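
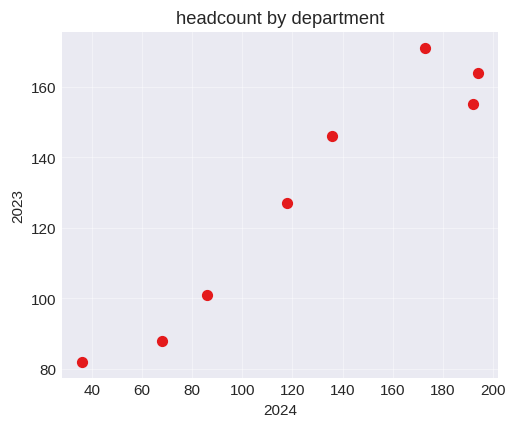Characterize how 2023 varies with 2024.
Points are positively correlated; strong (|r| ≈ 1.0).

positive, strong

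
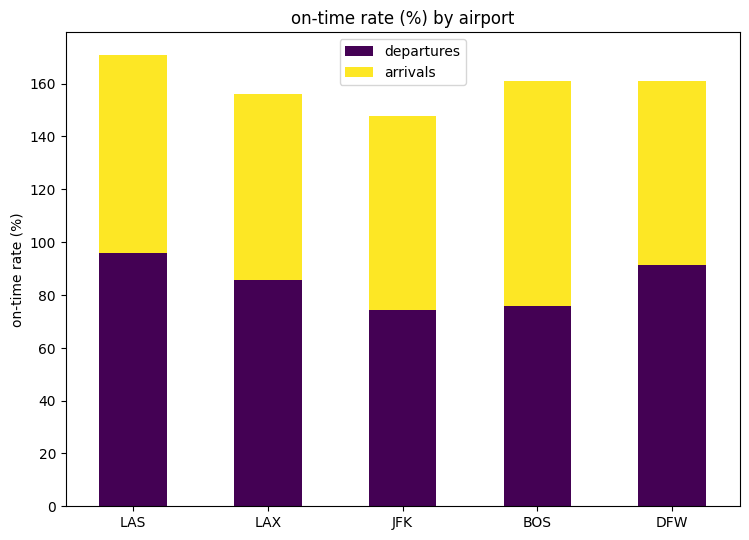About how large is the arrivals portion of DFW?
≈ 60

arrivals top ≈ 160, bottom ≈ 100; segment ≈ 60.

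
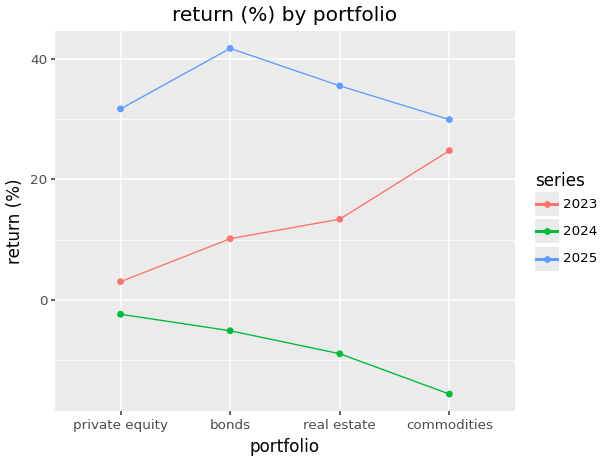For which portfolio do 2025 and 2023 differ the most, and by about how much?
bonds: 2025 ≈ 40, 2023 ≈ 10 → gap ≈ 30. Next-largest (private equity) is only ≈ 25.

bonds, ≈ 30 %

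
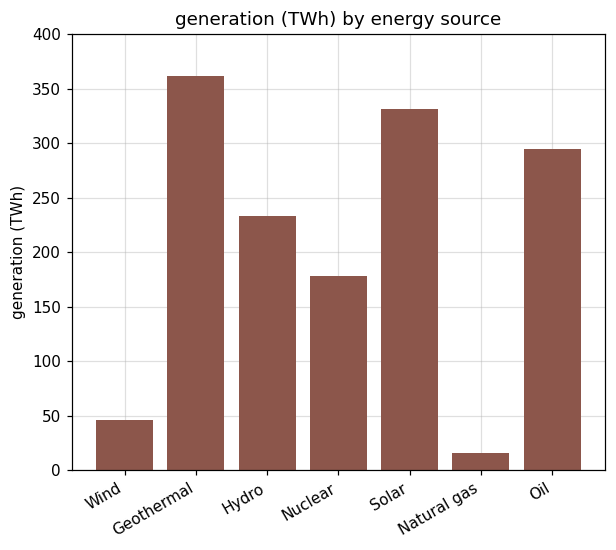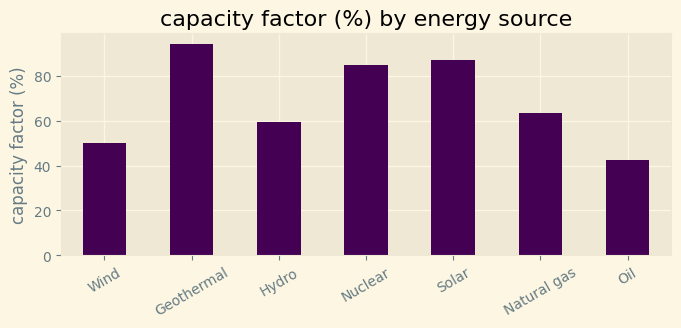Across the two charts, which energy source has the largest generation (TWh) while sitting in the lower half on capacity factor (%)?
Chart 2 median capacity factor (%) ≈ 60; below-median energy sources: Wind, Hydro, Oil. Among those, Oil has the highest generation (TWh) (≈ 300).

Oil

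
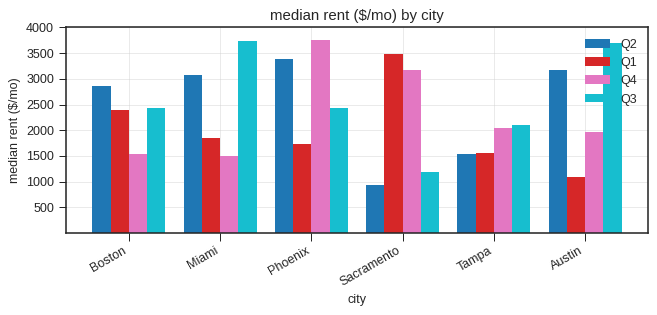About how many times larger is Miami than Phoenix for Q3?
≈ 1.4×

Miami ≈ 3500, Phoenix ≈ 2500; 3500/2500 ≈ 1.4.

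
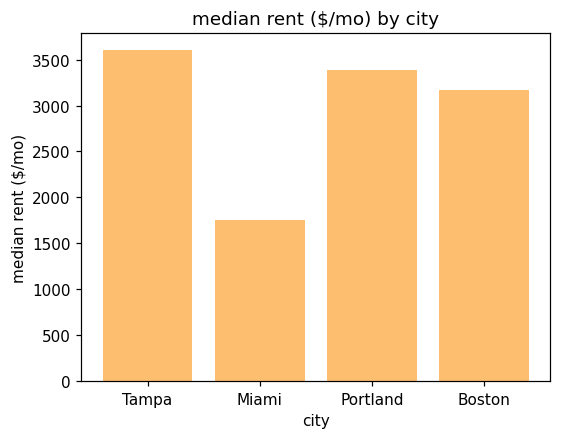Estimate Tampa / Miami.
Tampa ≈ 3500, Miami ≈ 2000; 3500/2000 ≈ 1.75.

≈ 1.75×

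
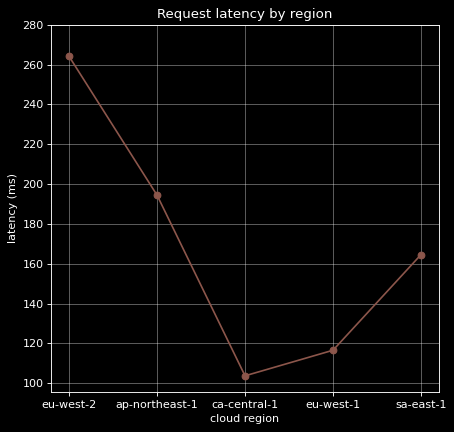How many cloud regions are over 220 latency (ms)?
1

Above 220: eu-west-2.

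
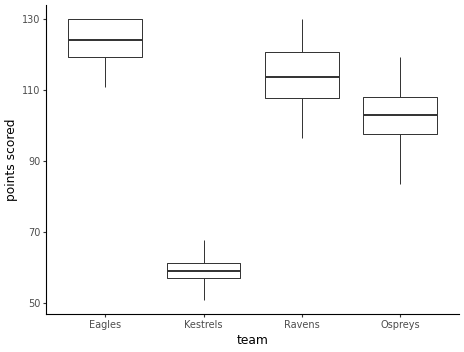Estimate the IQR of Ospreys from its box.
Q3 ≈ 110, Q1 ≈ 100; IQR ≈ 10.

≈ 10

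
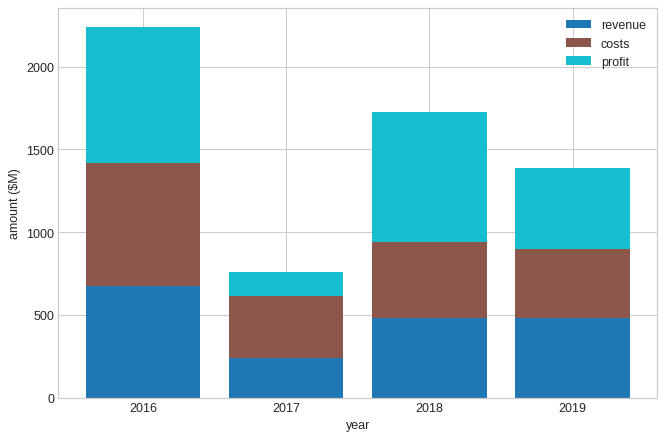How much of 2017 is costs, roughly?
≈ 400

costs top ≈ 600, bottom ≈ 200; segment ≈ 400.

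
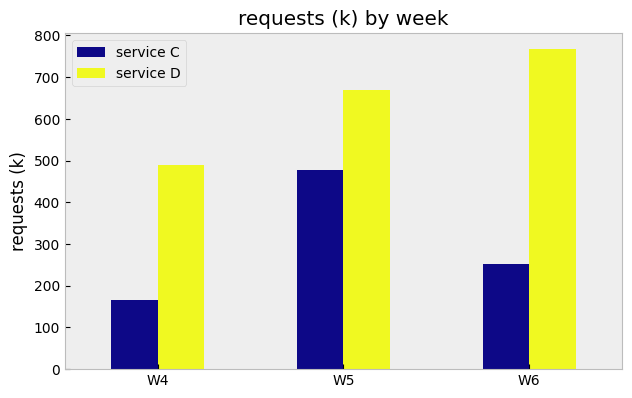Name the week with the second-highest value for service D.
W5

Top 3 for service D: W6 ≈ 800, W5 ≈ 700, W4 ≈ 500.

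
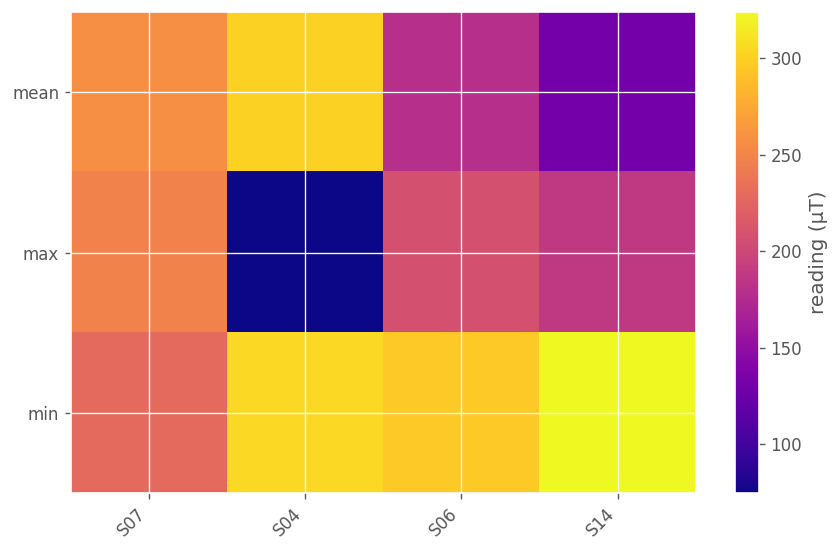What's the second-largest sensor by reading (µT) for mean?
S07

Top 3 for mean: S04 ≈ 300, S07 ≈ 250, S06 ≈ 175.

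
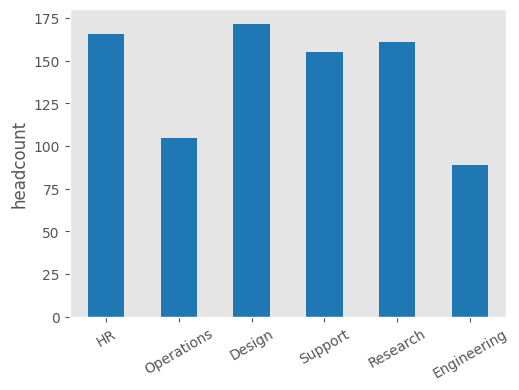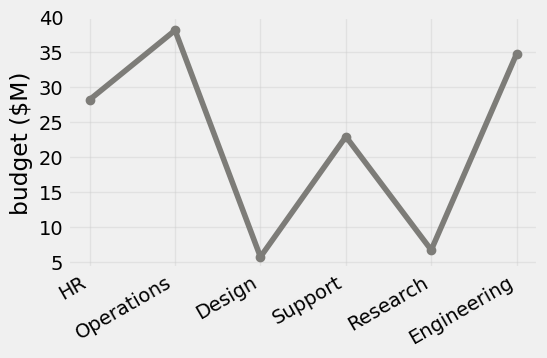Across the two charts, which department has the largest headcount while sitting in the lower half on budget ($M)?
Chart 2 median budget ($M) ≈ 25; below-median departments: Design, Support, Research. Among those, Design has the highest headcount (≈ 180).

Design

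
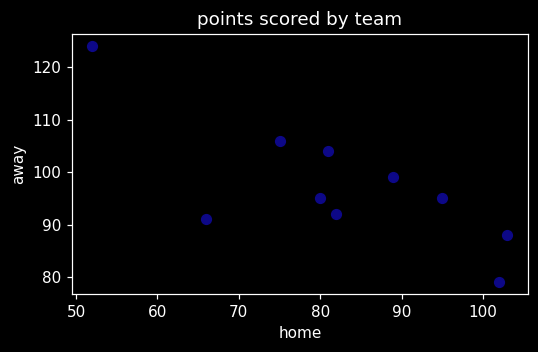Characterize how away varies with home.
negative, strong

Points are negatively correlated; strong (|r| ≈ 0.8).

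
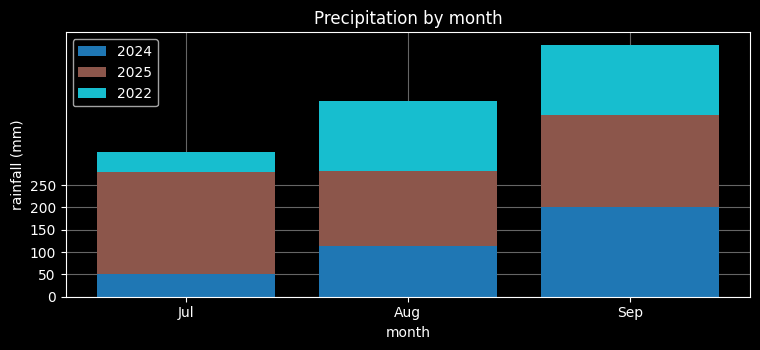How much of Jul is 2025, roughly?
2025 top ≈ 300, bottom ≈ 50; segment ≈ 250.

≈ 250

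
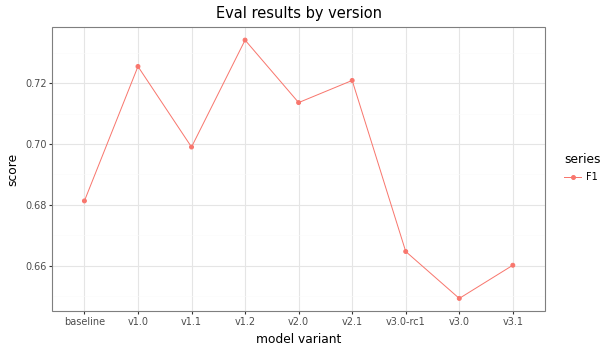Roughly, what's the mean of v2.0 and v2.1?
(0.71 + 0.72) / 2 ≈ 0.71.

≈ 0.71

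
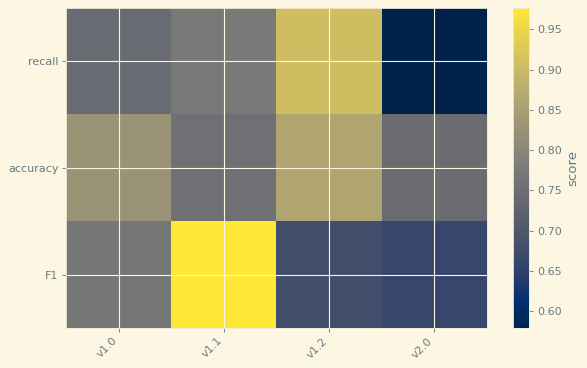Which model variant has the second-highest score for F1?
Top 3 for F1: v1.1 ≈ 1.00, v1.0 ≈ 0.75, v1.2 ≈ 0.70.

v1.0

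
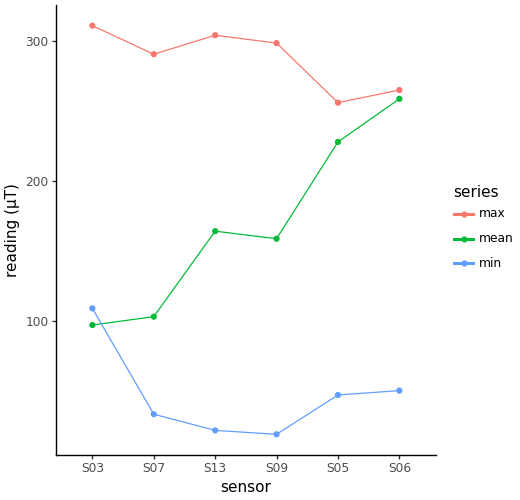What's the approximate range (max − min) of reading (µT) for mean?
Max S06 ≈ 250, min S03 ≈ 100; range ≈ 150.

≈ 150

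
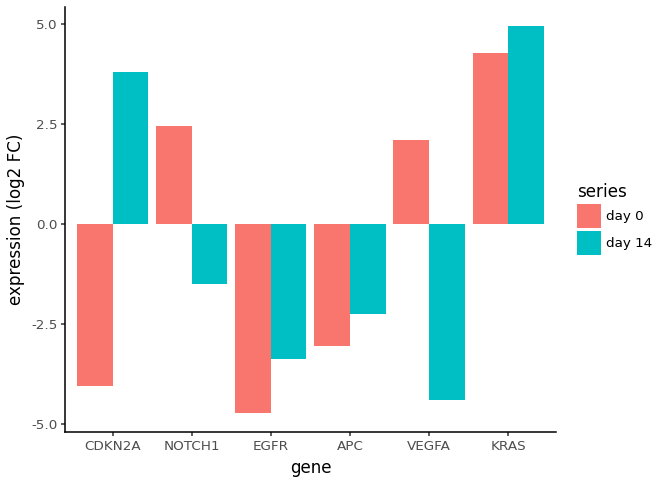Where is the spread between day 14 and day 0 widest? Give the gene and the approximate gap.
CDKN2A: day 14 ≈ 4, day 0 ≈ -4 → gap ≈ 8. Next-largest (VEGFA) is only ≈ 6.

CDKN2A, ≈ 8 log2 FC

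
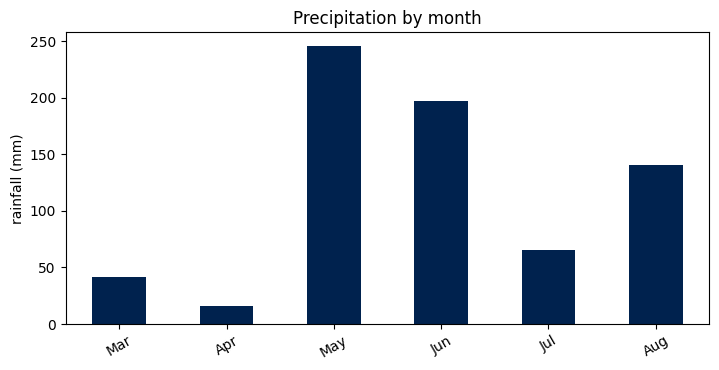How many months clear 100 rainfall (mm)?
3

Above 100: May, Jun, Aug.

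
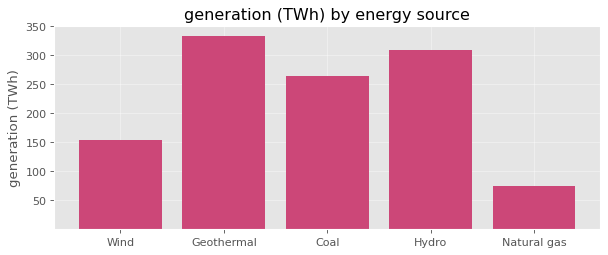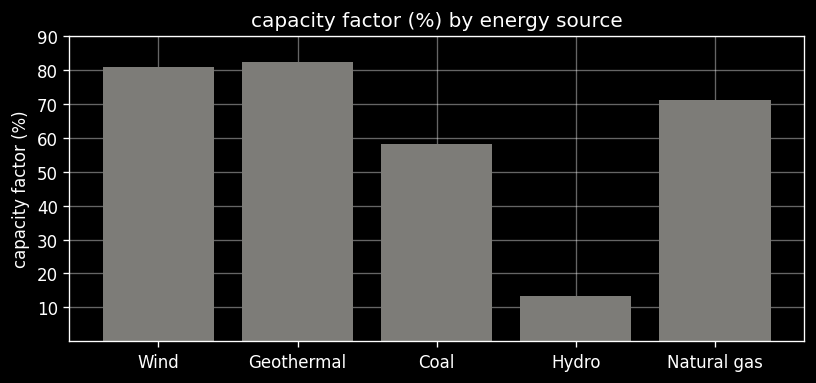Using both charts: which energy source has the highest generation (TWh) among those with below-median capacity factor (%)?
Chart 2 median capacity factor (%) ≈ 70; below-median energy sources: Coal, Hydro. Among those, Hydro has the highest generation (TWh) (≈ 300).

Hydro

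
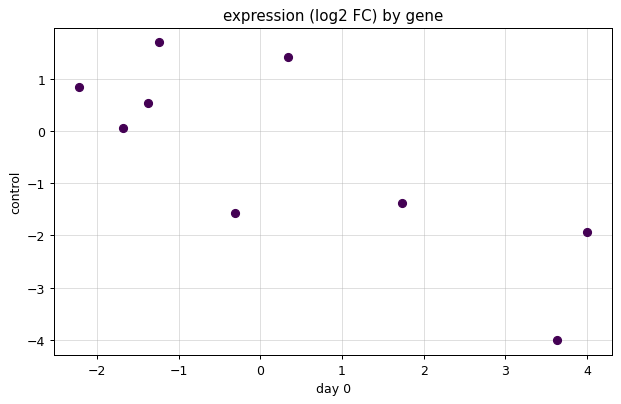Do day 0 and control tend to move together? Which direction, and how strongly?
Points are negatively correlated; strong (|r| ≈ 0.8).

negative, strong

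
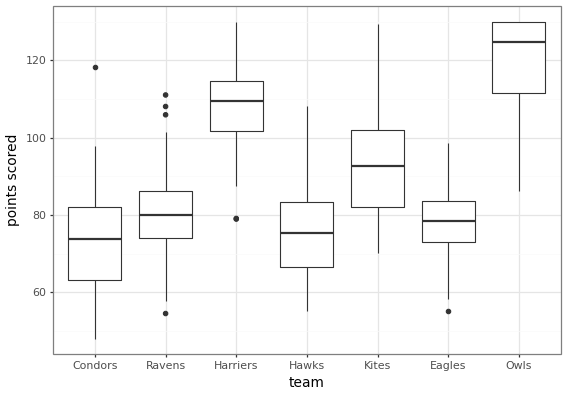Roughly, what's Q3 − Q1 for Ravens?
≈ 10

Q3 ≈ 85, Q1 ≈ 75; IQR ≈ 10.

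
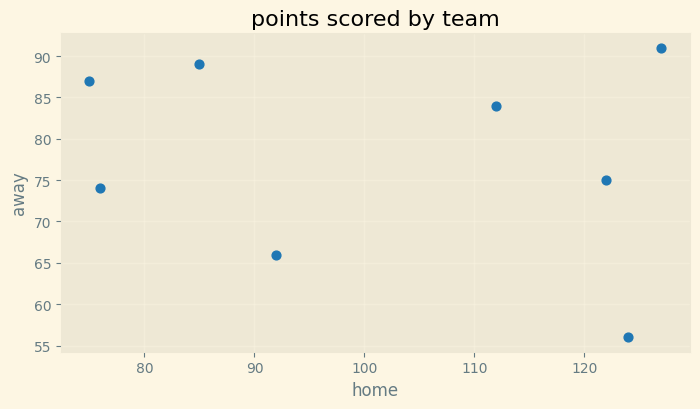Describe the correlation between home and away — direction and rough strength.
Points are roughly uncorrelated; weak (|r| ≈ 0.2).

no clear correlation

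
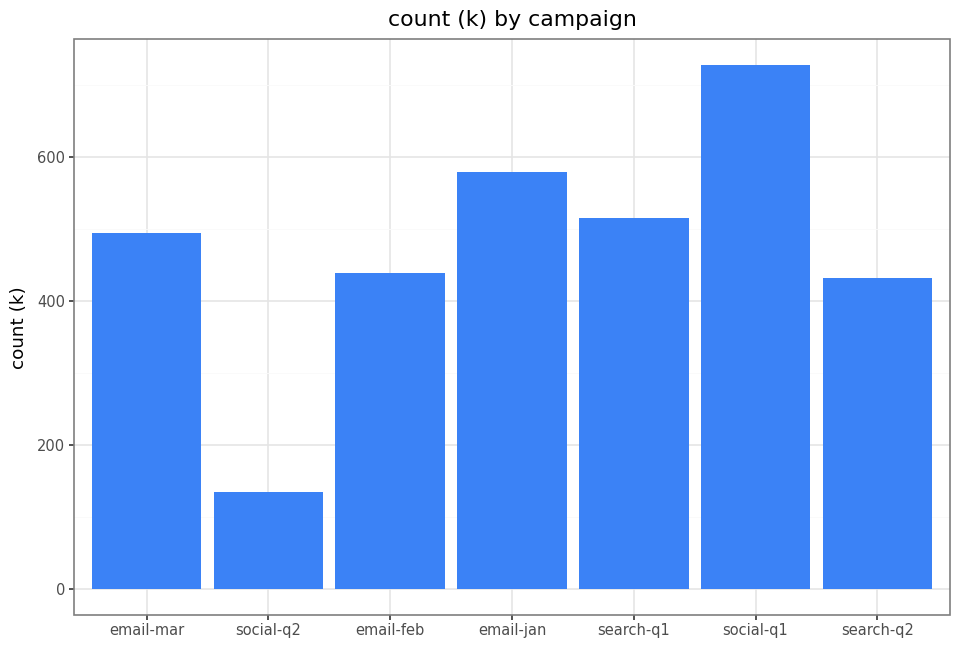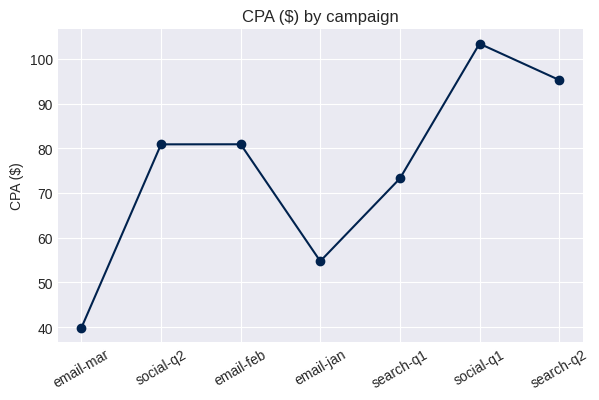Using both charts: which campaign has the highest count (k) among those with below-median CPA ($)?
Chart 2 median CPA ($) ≈ 80; below-median campaigns: email-mar, email-jan, search-q1. Among those, email-jan has the highest count (k) (≈ 600).

email-jan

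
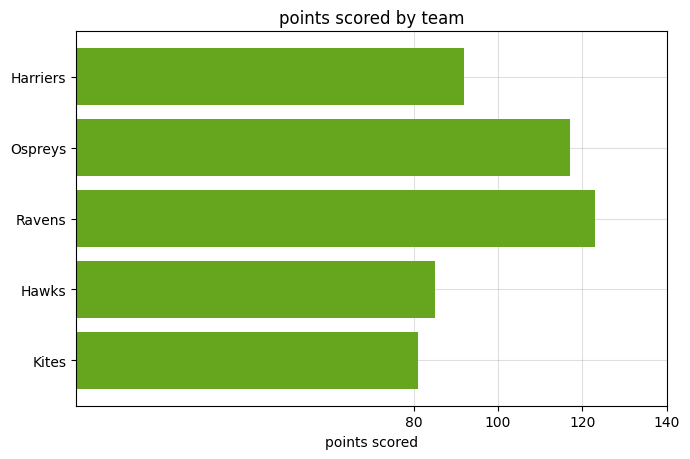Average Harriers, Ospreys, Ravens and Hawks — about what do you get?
≈ 105

(100 + 120 + 120 + 80) / 4 ≈ 105.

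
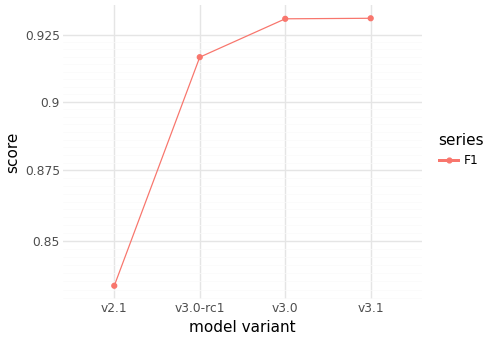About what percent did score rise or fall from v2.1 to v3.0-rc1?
≈ +10.8%

v2.1 ≈ 0.83, v3.0-rc1 ≈ 0.92; (0.92 − 0.83) / 0.83 ≈ +10.8%.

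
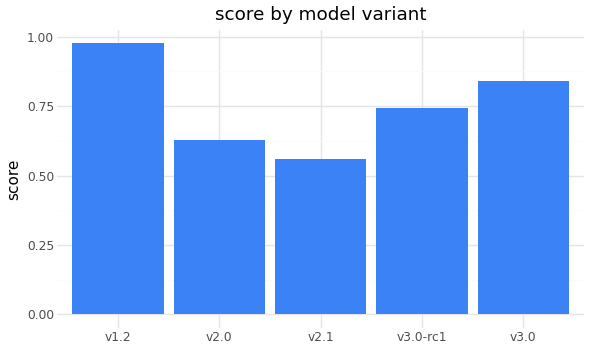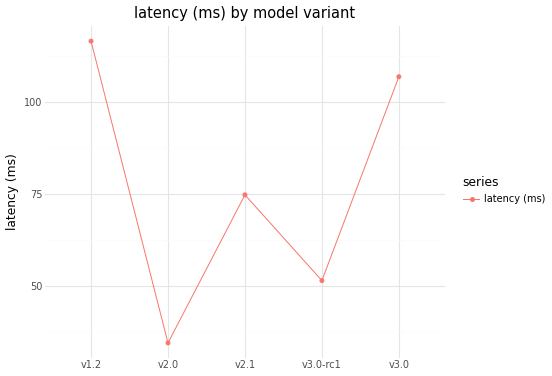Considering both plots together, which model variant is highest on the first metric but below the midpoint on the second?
v3.0-rc1

Chart 2 median latency (ms) ≈ 80; below-median model variants: v2.0, v3.0-rc1. Among those, v3.0-rc1 has the highest score (≈ 0.7).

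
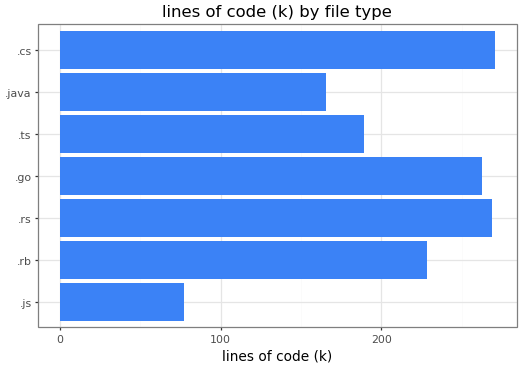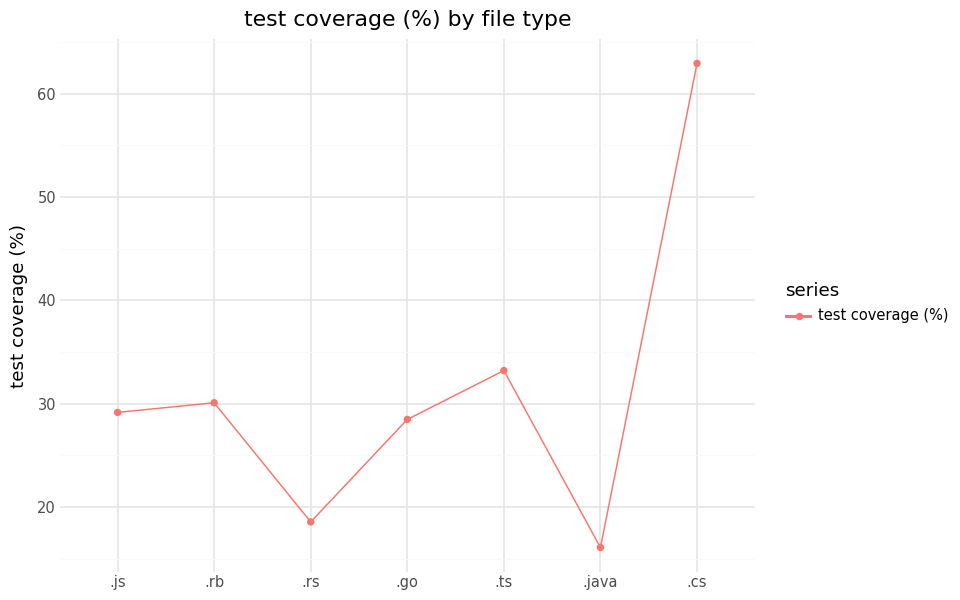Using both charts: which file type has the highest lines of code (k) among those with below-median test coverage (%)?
.rs

Chart 2 median test coverage (%) ≈ 30; below-median file types: .rs, .go, .java. Among those, .rs has the highest lines of code (k) (≈ 275).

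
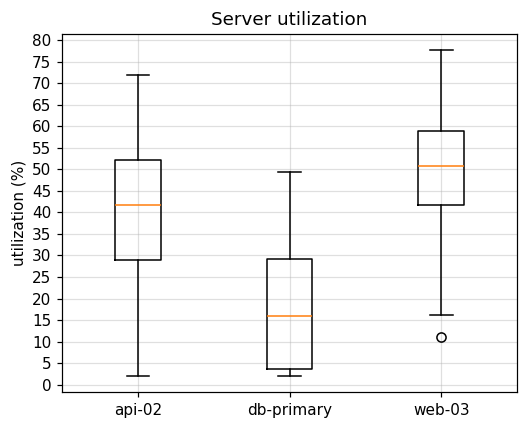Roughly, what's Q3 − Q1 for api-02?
≈ 20

Q3 ≈ 50, Q1 ≈ 30; IQR ≈ 20.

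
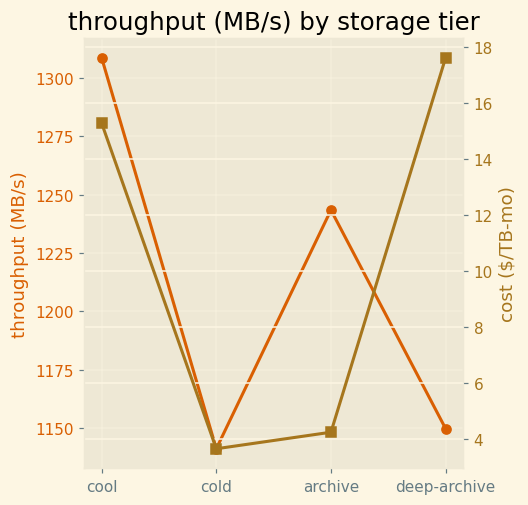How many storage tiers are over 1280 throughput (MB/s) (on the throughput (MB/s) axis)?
Above 1280: cool.

1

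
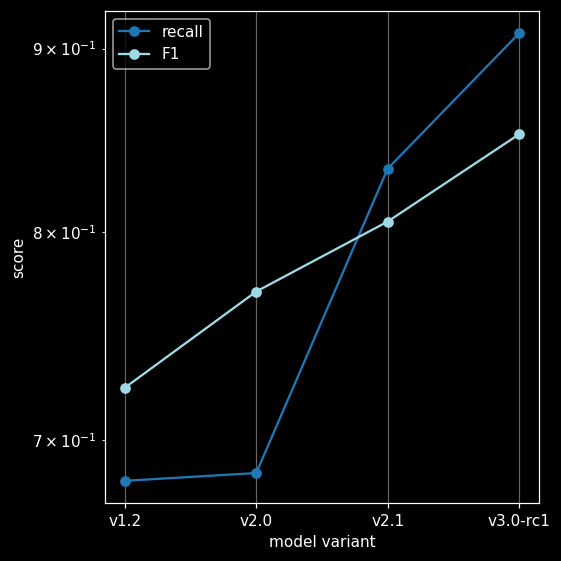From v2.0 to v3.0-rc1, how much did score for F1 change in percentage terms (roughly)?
v2.0 ≈ 0.78, v3.0-rc1 ≈ 0.86; (0.86 − 0.78) / 0.78 ≈ +10.3%.

≈ +10.3%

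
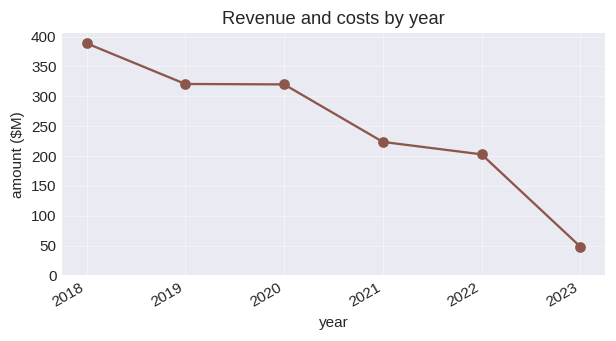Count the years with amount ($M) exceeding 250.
Above 250: 2018, 2019, 2020.

3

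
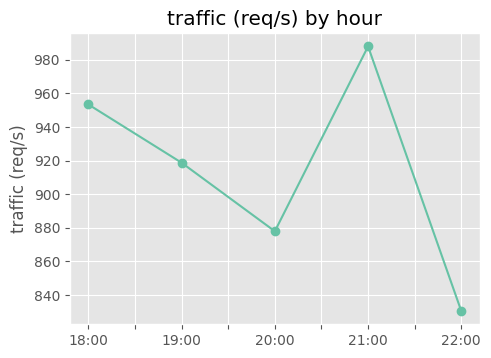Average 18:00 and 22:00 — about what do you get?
(960 + 840) / 2 ≈ 900.

≈ 900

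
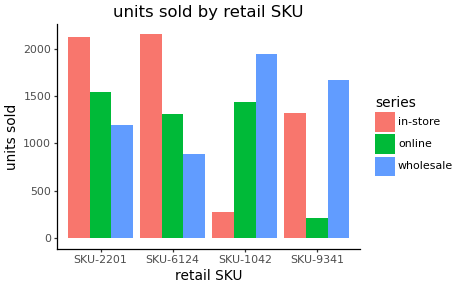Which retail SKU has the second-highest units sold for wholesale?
Top 3 for wholesale: SKU-1042 ≈ 2000, SKU-9341 ≈ 1600, SKU-2201 ≈ 1200.

SKU-9341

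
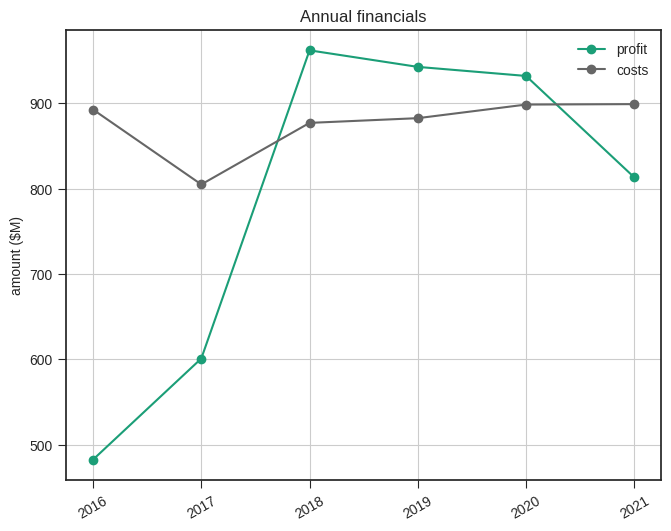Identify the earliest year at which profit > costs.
2018

2017: profit ≈ 600 vs costs ≈ 800 (not yet); 2018: profit ≈ 950 vs costs ≈ 900 (first crossover).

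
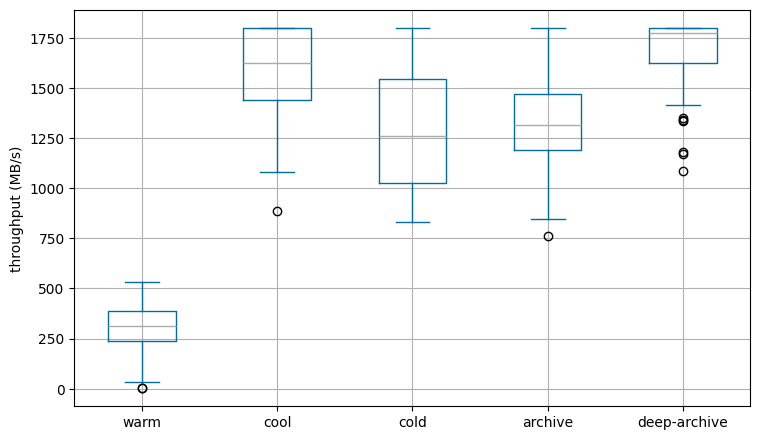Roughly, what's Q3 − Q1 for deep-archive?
≈ 200

Q3 ≈ 1800, Q1 ≈ 1600; IQR ≈ 200.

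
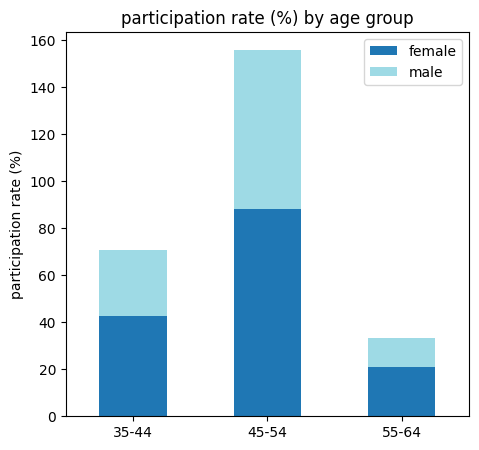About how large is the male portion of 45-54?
≈ 80

male top ≈ 160, bottom ≈ 80; segment ≈ 80.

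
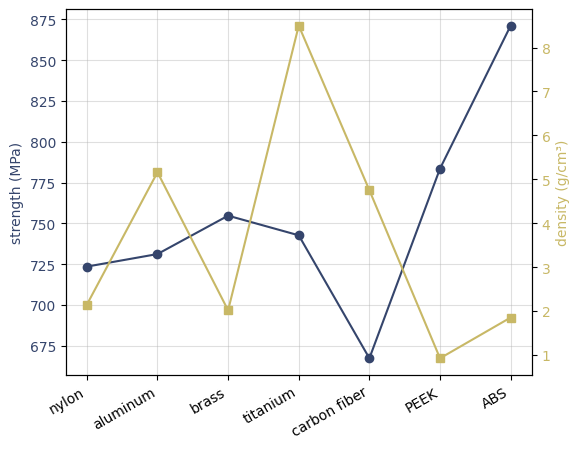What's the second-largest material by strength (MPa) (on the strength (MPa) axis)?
Top 3 (on the strength (MPa) axis): ABS ≈ 880, PEEK ≈ 780, brass ≈ 760.

PEEK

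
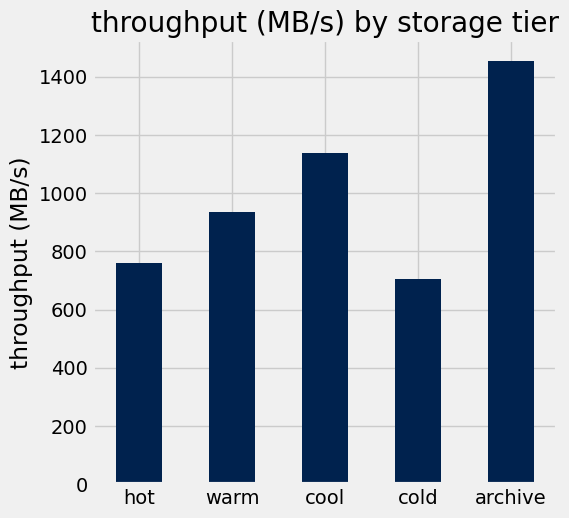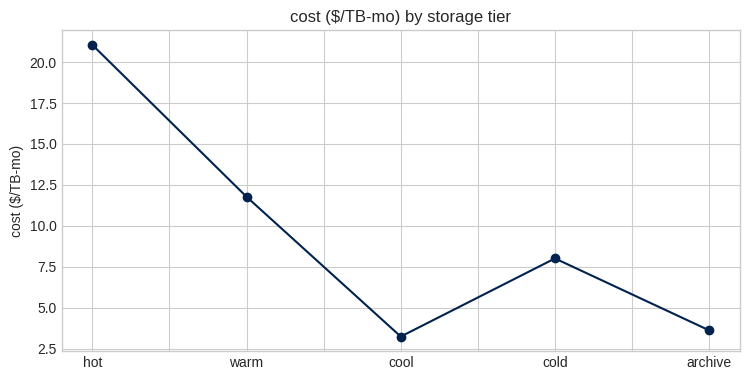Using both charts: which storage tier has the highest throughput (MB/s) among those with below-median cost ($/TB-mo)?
archive

Chart 2 median cost ($/TB-mo) ≈ 8; below-median storage tiers: cool, archive. Among those, archive has the highest throughput (MB/s) (≈ 1400).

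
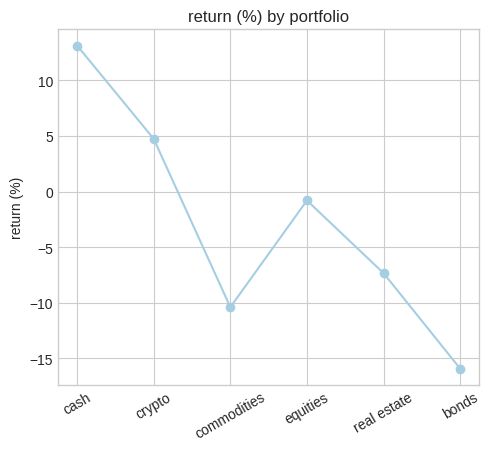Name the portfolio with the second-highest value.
Top 3: cash ≈ 15, crypto ≈ 5, equities ≈ 0.

crypto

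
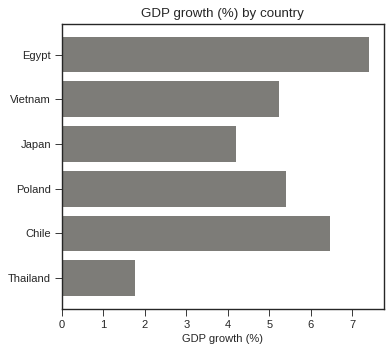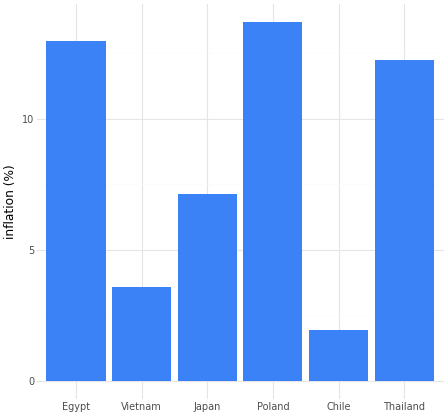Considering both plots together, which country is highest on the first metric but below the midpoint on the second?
Chile

Chart 2 median inflation (%) ≈ 10; below-median countries: Vietnam, Japan, Chile. Among those, Chile has the highest GDP growth (%) (≈ 6).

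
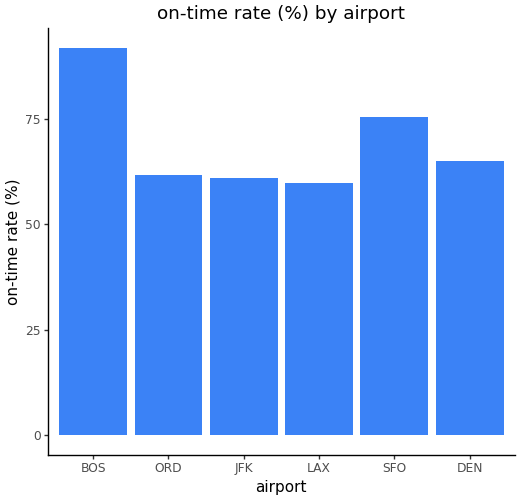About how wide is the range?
≈ 30

Max BOS ≈ 90, min LAX ≈ 60; range ≈ 30.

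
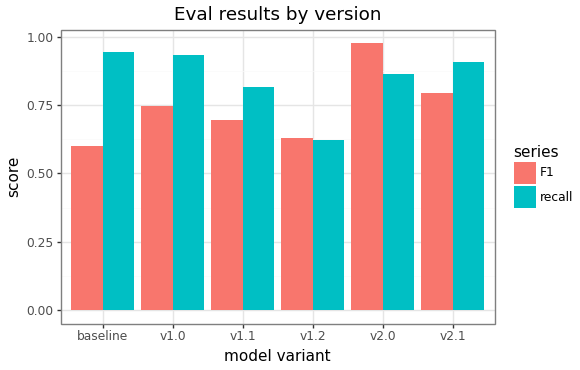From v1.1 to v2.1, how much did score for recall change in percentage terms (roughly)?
≈ +12.5%

v1.1 ≈ 0.8, v2.1 ≈ 0.9; (0.9 − 0.8) / 0.8 ≈ +12.5%.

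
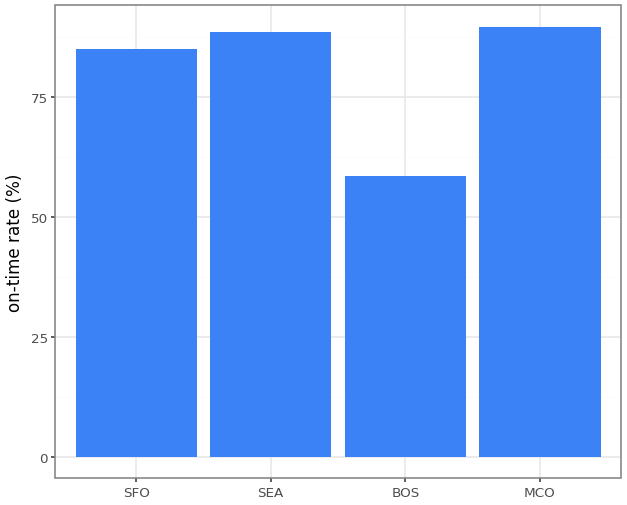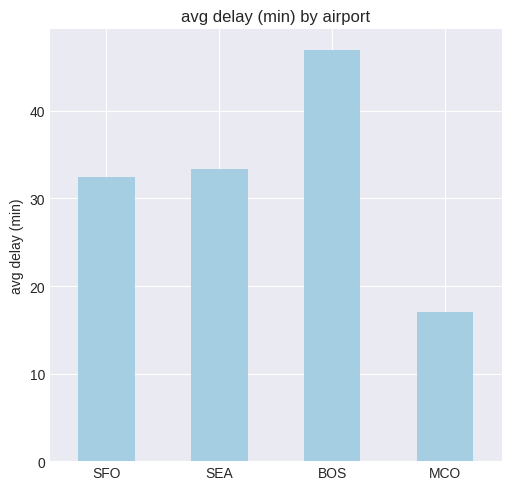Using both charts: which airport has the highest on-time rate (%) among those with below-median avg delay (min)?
MCO

Chart 2 median avg delay (min) ≈ 35; below-median airports: SFO, MCO. Among those, MCO has the highest on-time rate (%) (≈ 90).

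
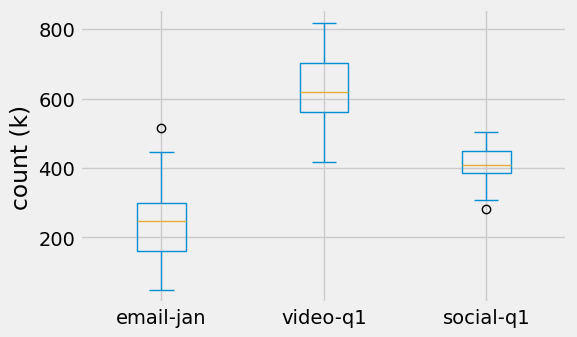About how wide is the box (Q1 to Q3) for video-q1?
≈ 150

Q3 ≈ 700, Q1 ≈ 550; IQR ≈ 150.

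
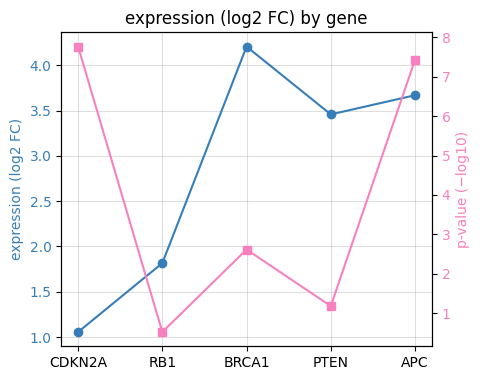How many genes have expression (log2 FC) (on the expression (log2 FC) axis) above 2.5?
3

Above 2.5: BRCA1, PTEN, APC.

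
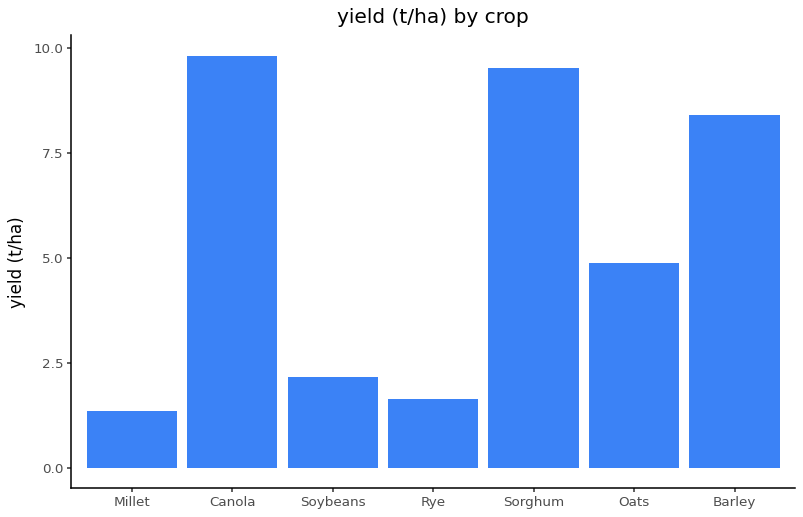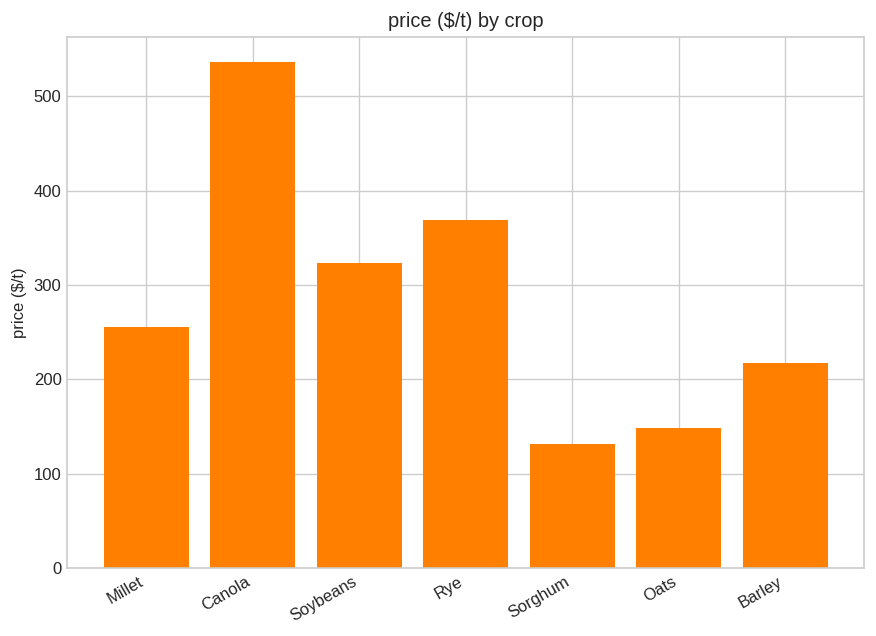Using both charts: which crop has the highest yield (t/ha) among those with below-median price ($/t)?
Chart 2 median price ($/t) ≈ 250; below-median crops: Sorghum, Oats, Barley. Among those, Sorghum has the highest yield (t/ha) (≈ 10).

Sorghum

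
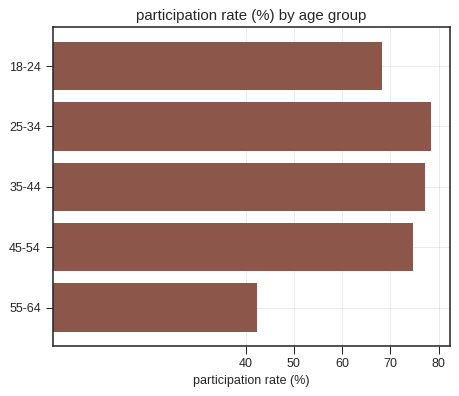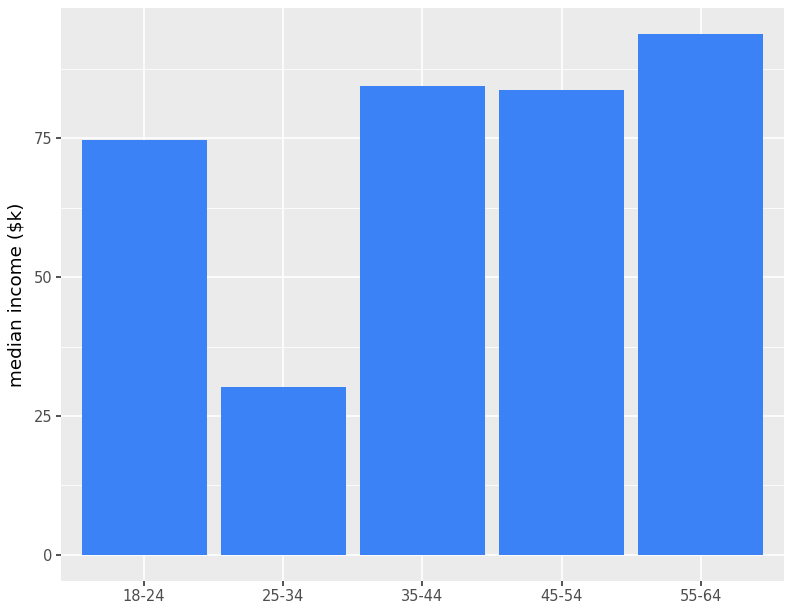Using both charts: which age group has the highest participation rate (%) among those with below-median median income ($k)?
Chart 2 median median income ($k) ≈ 80; below-median age groups: 18-24, 25-34. Among those, 25-34 has the highest participation rate (%) (≈ 80).

25-34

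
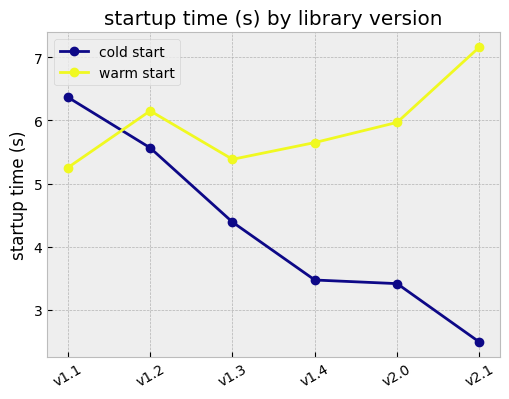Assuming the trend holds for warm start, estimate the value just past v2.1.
≈ 7.75

Last three: 5.5, 6.0, 7.0 → slope ≈ 0.75/step → next ≈ 7.75.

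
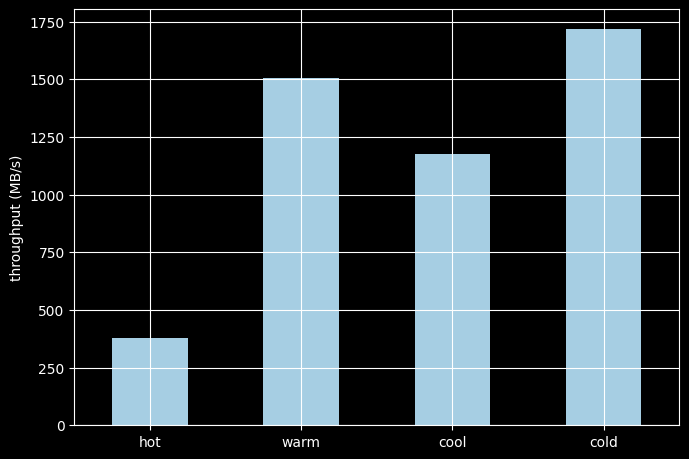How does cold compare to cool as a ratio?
≈ 1.5×

cold ≈ 1800, cool ≈ 1200; 1800/1200 ≈ 1.5.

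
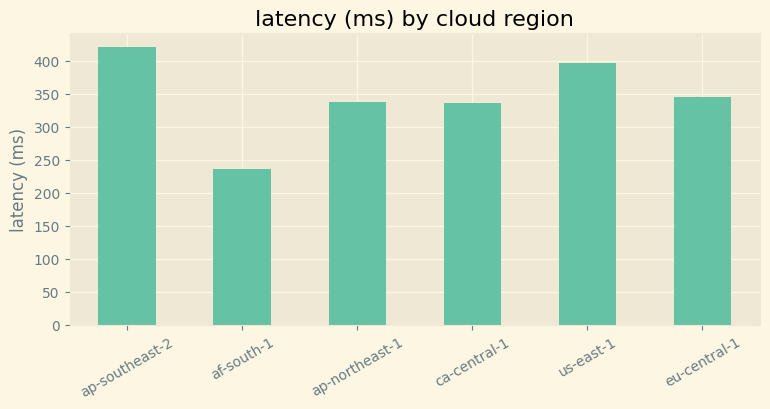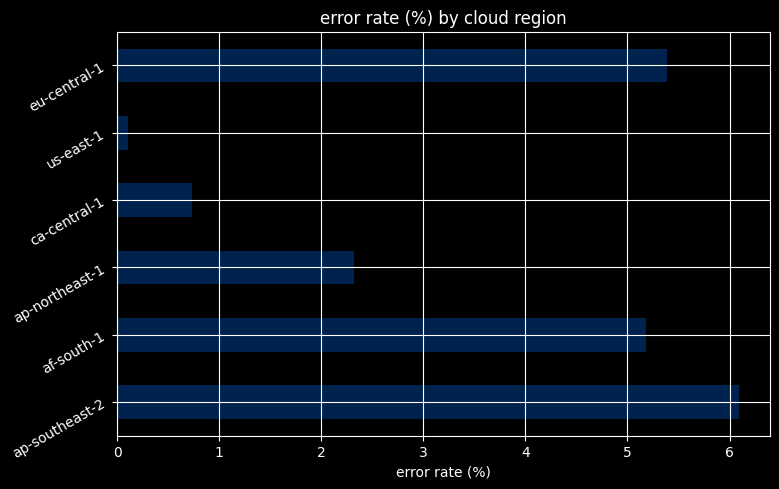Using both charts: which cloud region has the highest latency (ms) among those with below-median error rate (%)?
us-east-1

Chart 2 median error rate (%) ≈ 4; below-median cloud regions: ap-northeast-1, ca-central-1, us-east-1. Among those, us-east-1 has the highest latency (ms) (≈ 400).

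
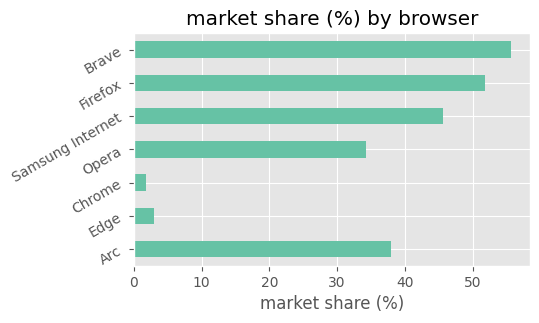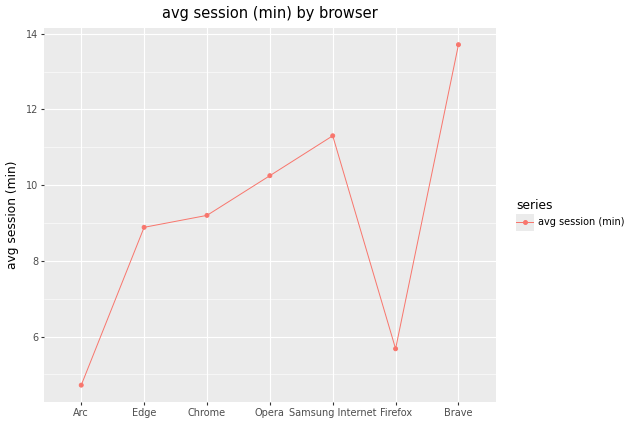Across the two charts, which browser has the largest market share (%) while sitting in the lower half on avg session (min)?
Chart 2 median avg session (min) ≈ 10; below-median browsers: Arc, Edge, Firefox. Among those, Firefox has the highest market share (%) (≈ 50).

Firefox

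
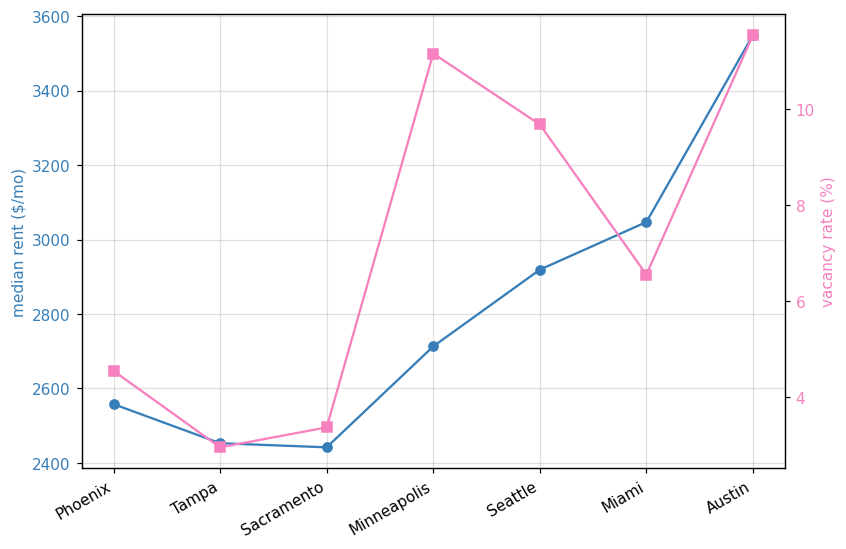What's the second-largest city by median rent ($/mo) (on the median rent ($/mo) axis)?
Top 3 (on the median rent ($/mo) axis): Austin ≈ 3500, Miami ≈ 3000, Seattle ≈ 2900.

Miami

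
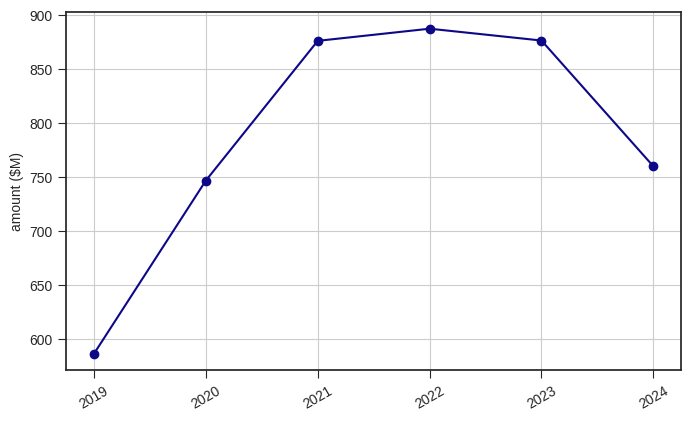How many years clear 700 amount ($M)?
5

Above 700: 2020, 2021, 2022, 2023, 2024.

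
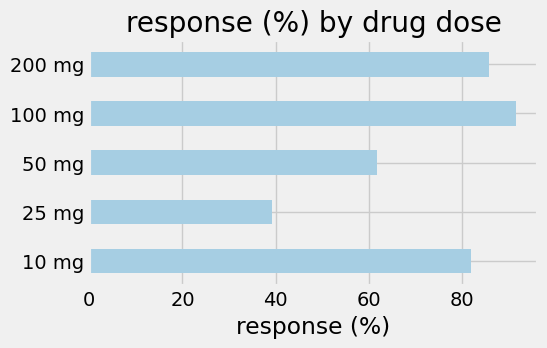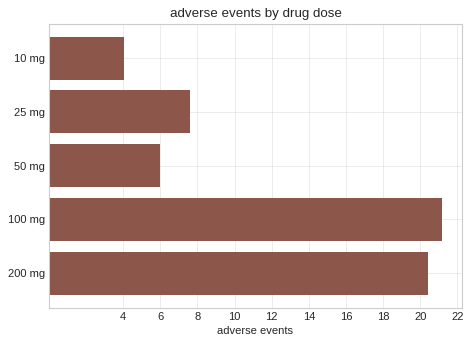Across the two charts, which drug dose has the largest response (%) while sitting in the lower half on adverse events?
Chart 2 median adverse events ≈ 8; below-median drug doses: 10 mg, 50 mg. Among those, 10 mg has the highest response (%) (≈ 80).

10 mg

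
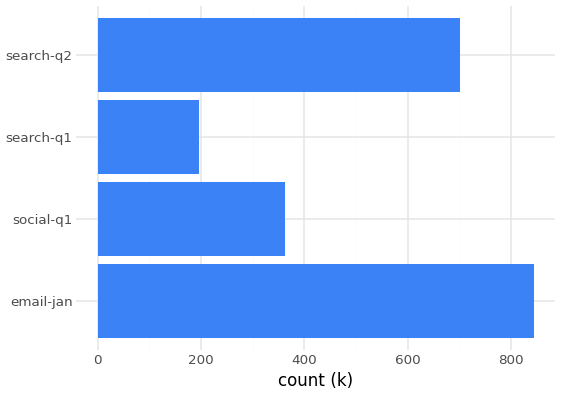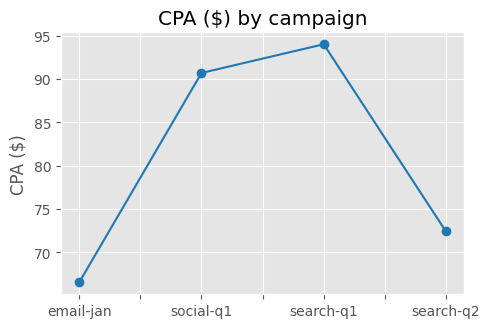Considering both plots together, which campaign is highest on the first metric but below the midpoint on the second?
email-jan

Chart 2 median CPA ($) ≈ 80; below-median campaigns: email-jan, search-q2. Among those, email-jan has the highest count (k) (≈ 800).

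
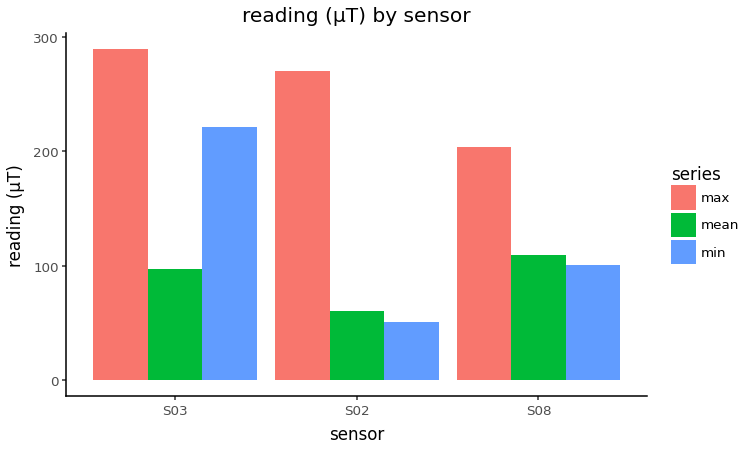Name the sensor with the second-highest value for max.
Top 3 for max: S03 ≈ 300, S02 ≈ 275, S08 ≈ 200.

S02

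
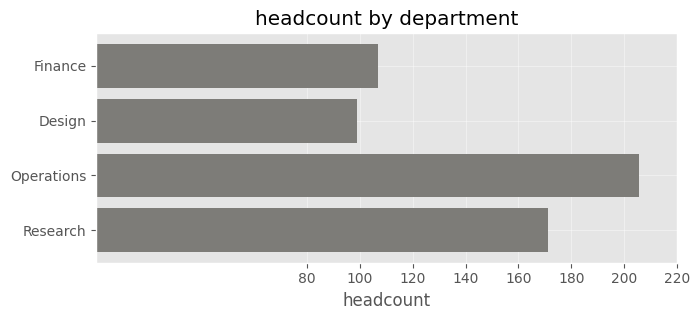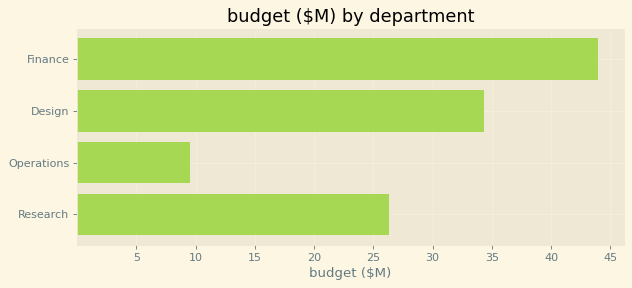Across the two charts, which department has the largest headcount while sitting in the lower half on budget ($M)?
Operations

Chart 2 median budget ($M) ≈ 30; below-median departments: Operations, Research. Among those, Operations has the highest headcount (≈ 200).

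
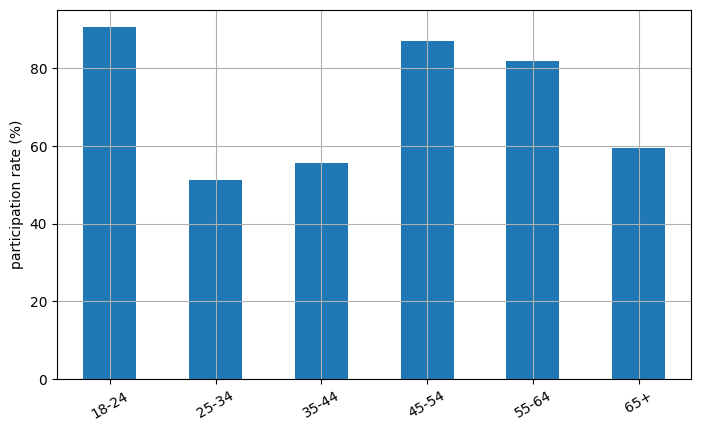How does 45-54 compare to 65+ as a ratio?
45-54 ≈ 90, 65+ ≈ 60; 90/60 ≈ 1.5.

≈ 1.5×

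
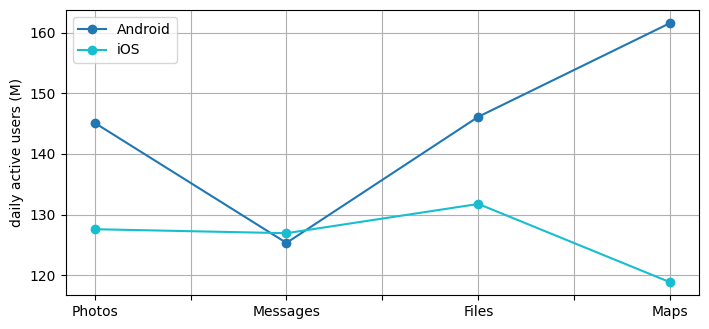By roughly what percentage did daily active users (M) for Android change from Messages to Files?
Messages ≈ 125, Files ≈ 145; (145 − 125) / 125 ≈ +16%.

≈ +16%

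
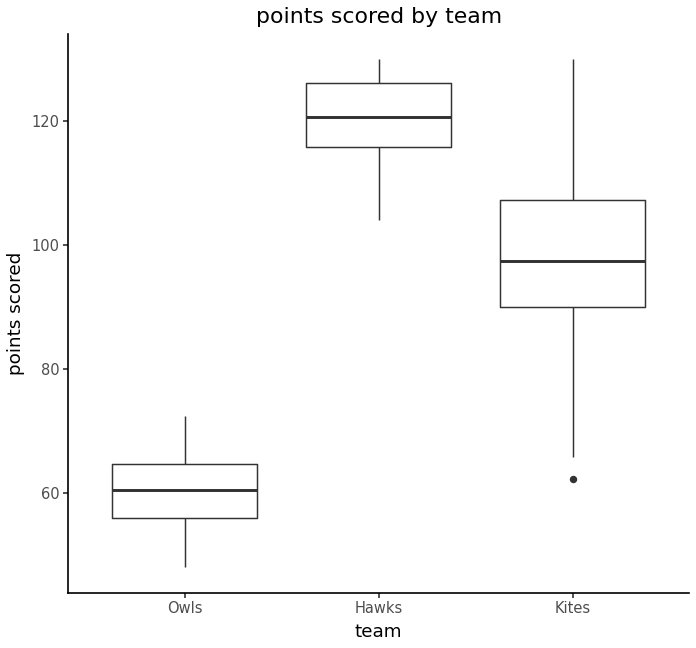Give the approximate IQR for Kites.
Q3 ≈ 105, Q1 ≈ 90; IQR ≈ 15.

≈ 15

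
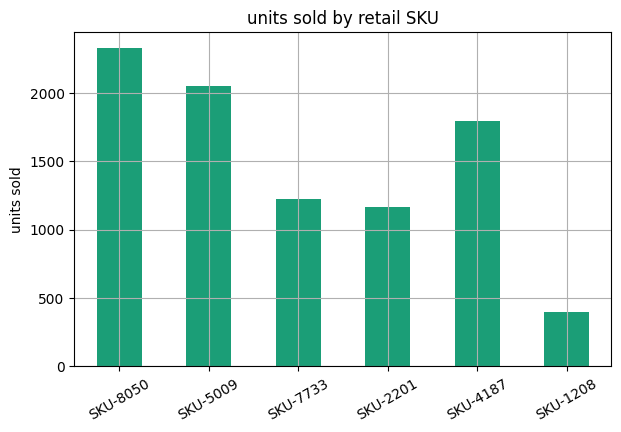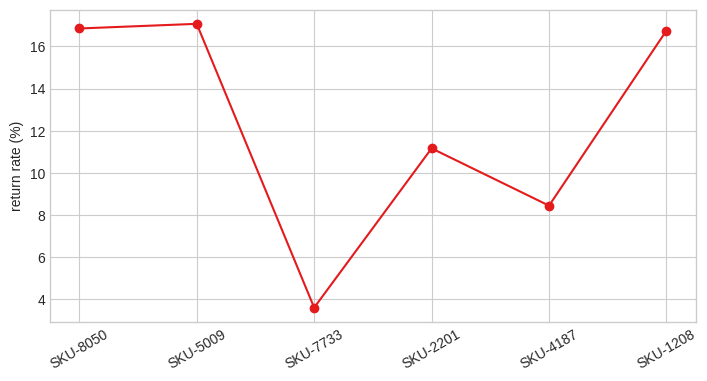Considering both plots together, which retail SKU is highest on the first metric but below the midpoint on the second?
SKU-4187

Chart 2 median return rate (%) ≈ 14; below-median retail SKUs: SKU-7733, SKU-2201, SKU-4187. Among those, SKU-4187 has the highest units sold (≈ 2000).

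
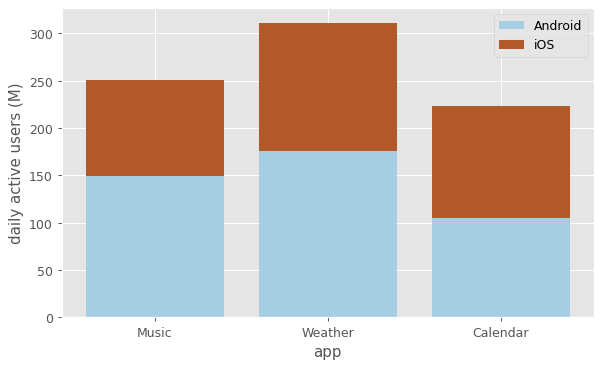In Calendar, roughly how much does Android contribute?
≈ 100

Android top ≈ 100, bottom ≈ 0; segment ≈ 100.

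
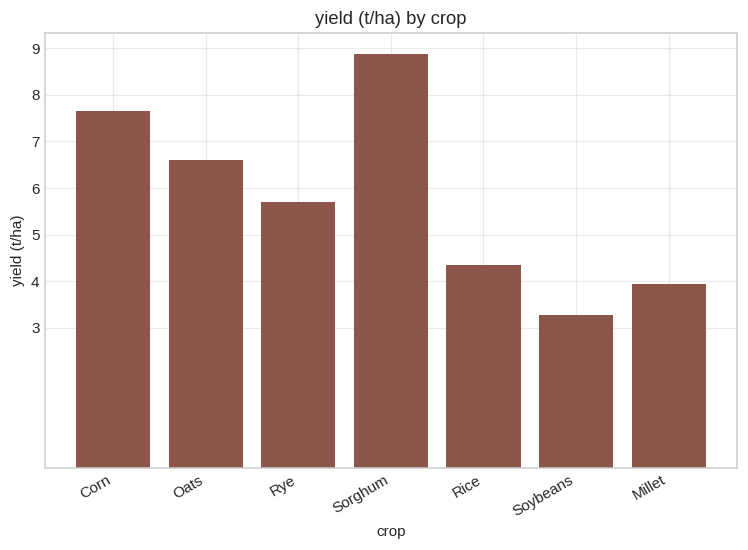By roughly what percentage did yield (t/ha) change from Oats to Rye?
Oats ≈ 7, Rye ≈ 6; (6 − 7) / 7 ≈ -14.3%.

≈ -14.3%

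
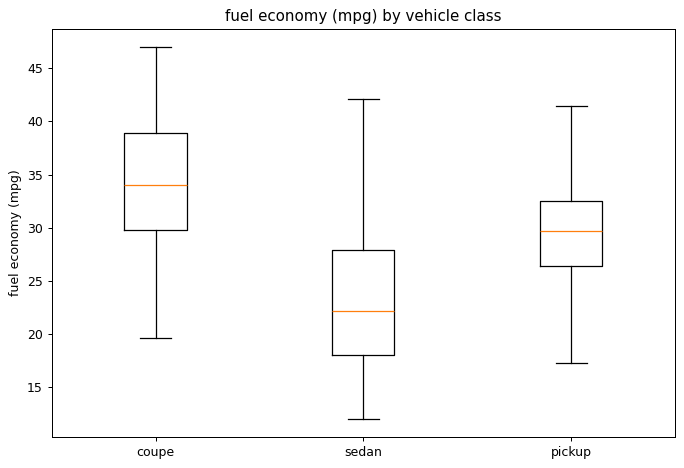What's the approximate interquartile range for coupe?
≈ 9

Q3 ≈ 39, Q1 ≈ 30; IQR ≈ 9.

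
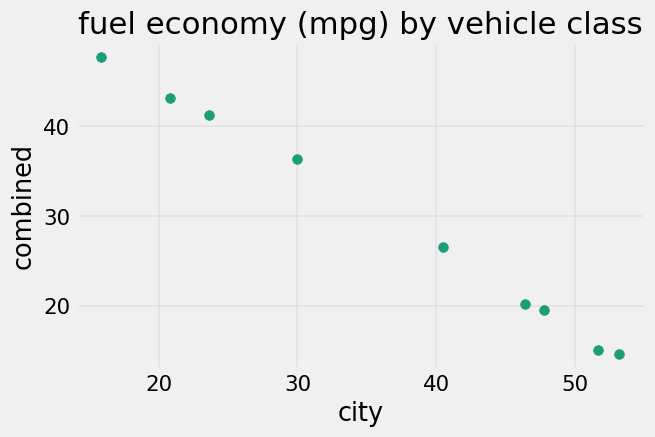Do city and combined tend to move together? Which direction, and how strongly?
Points are negatively correlated; strong (|r| ≈ 1.0).

negative, strong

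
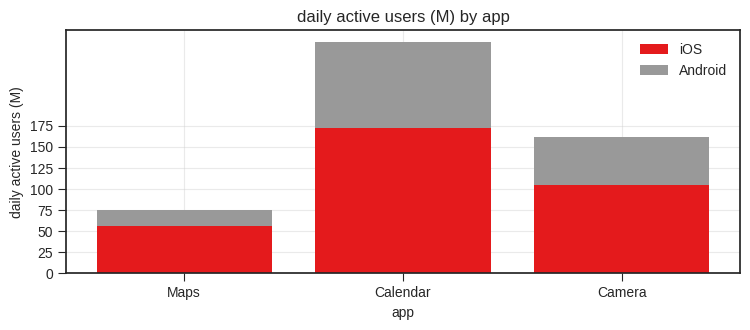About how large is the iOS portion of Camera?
≈ 100

iOS top ≈ 100, bottom ≈ 0; segment ≈ 100.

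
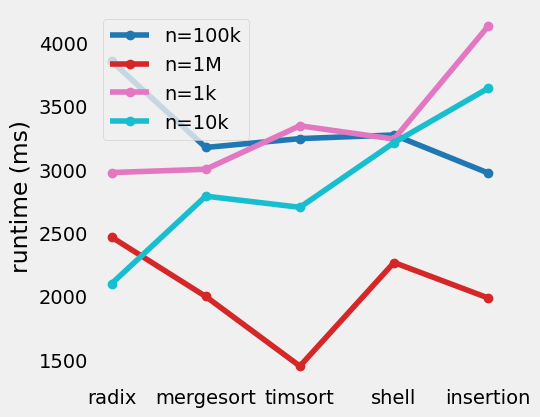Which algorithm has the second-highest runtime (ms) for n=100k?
Top 3 for n=100k: radix ≈ 4000, shell ≈ 3500, timsort ≈ 3000.

shell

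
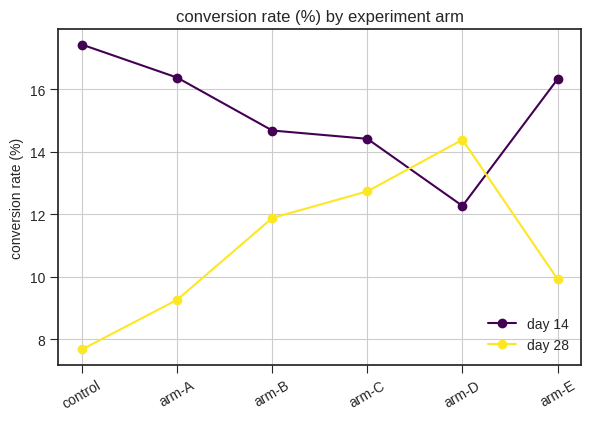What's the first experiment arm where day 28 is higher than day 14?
arm-D

arm-C: day 28 ≈ 13 vs day 14 ≈ 14 (not yet); arm-D: day 28 ≈ 14 vs day 14 ≈ 12 (first crossover).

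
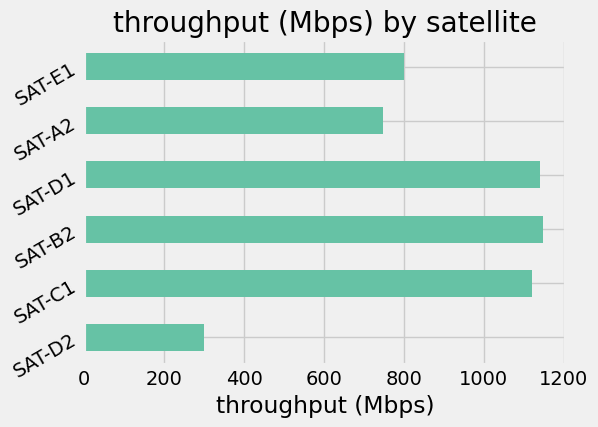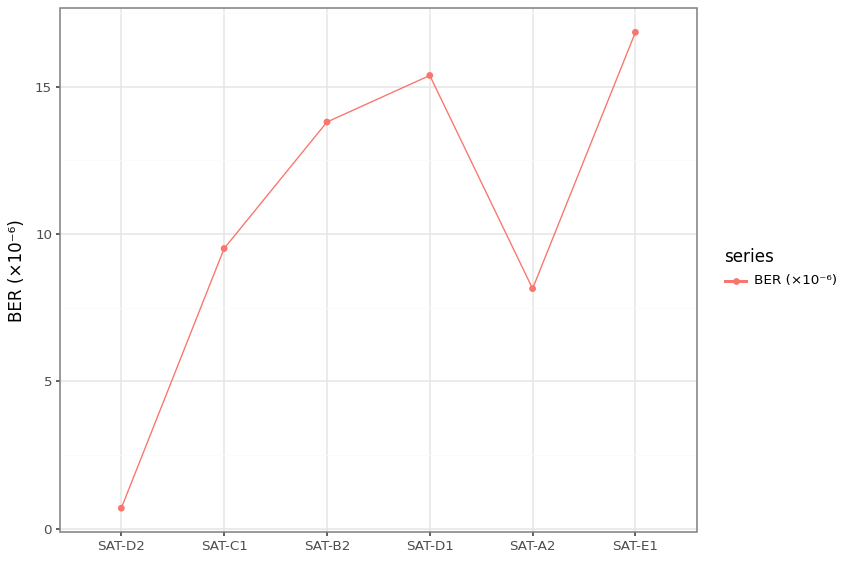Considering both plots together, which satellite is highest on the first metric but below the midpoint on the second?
Chart 2 median BER (×10⁻⁶) ≈ 12; below-median satellites: SAT-D2, SAT-C1, SAT-A2. Among those, SAT-C1 has the highest throughput (Mbps) (≈ 1200).

SAT-C1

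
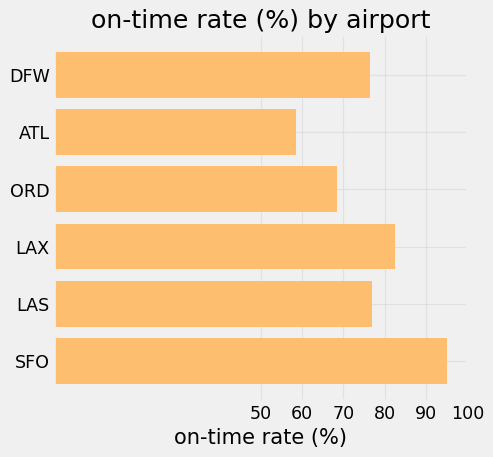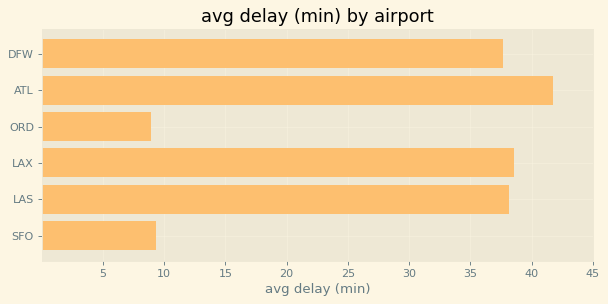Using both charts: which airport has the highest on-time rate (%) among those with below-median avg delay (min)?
Chart 2 median avg delay (min) ≈ 40; below-median airports: DFW, ORD, SFO. Among those, SFO has the highest on-time rate (%) (≈ 90).

SFO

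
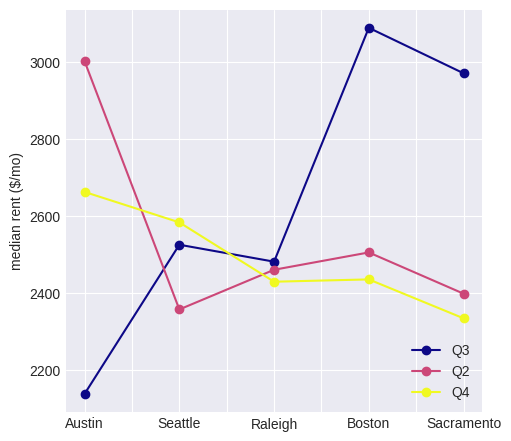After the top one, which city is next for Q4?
Top 3 for Q4: Austin ≈ 2700, Seattle ≈ 2600, Boston ≈ 2400.

Seattle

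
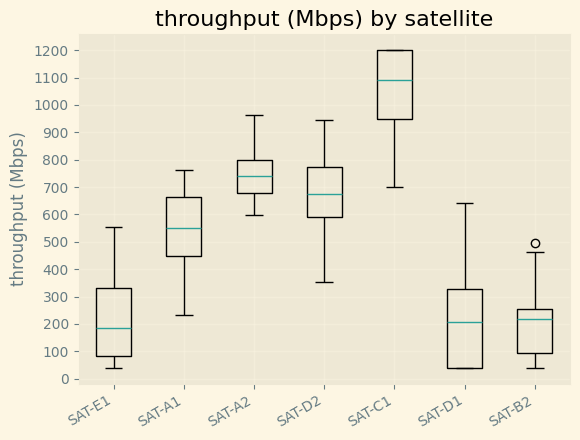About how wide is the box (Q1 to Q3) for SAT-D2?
Q3 ≈ 800, Q1 ≈ 600; IQR ≈ 200.

≈ 200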